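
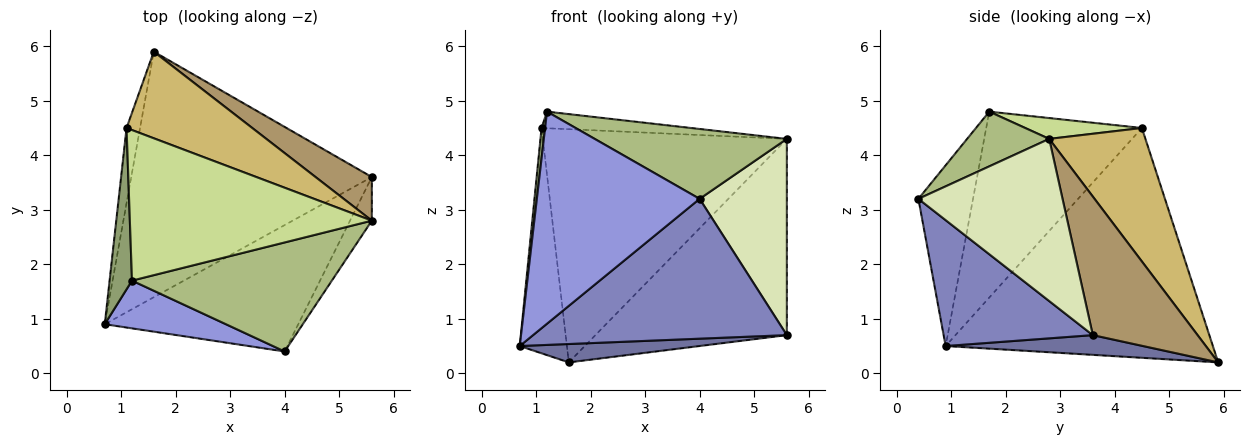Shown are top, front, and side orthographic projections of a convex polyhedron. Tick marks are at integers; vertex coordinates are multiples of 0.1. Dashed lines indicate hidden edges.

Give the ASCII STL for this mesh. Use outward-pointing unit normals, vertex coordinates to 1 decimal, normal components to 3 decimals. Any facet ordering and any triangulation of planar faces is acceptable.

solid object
 facet normal 0.082 -0.074 -0.994
  outer loop
   vertex 1.6 5.9 0.2
   vertex 5.6 3.6 0.7
   vertex 0.7 0.9 0.5
  endloop
 endfacet
 facet normal 0.400 -0.680 -0.615
  outer loop
   vertex 4.0 0.4 3.2
   vertex 0.7 0.9 0.5
   vertex 5.6 3.6 0.7
  endloop
 endfacet
 facet normal -0.311 -0.927 0.209
  outer loop
   vertex 4.0 0.4 3.2
   vertex 1.2 1.7 4.8
   vertex 0.7 0.9 0.5
  endloop
 endfacet
 facet normal -0.983 0.173 -0.058
  outer loop
   vertex 1.1 4.5 4.5
   vertex 1.6 5.9 0.2
   vertex 0.7 0.9 0.5
  endloop
 endfacet
 facet normal -0.993 -0.023 0.120
  outer loop
   vertex 1.1 4.5 4.5
   vertex 0.7 0.9 0.5
   vertex 1.2 1.7 4.8
  endloop
 endfacet
 facet normal 0.225 -0.526 0.820
  outer loop
   vertex 5.6 2.8 4.3
   vertex 1.2 1.7 4.8
   vertex 4.0 0.4 3.2
  endloop
 endfacet
 facet normal 0.085 0.109 0.990
  outer loop
   vertex 5.6 2.8 4.3
   vertex 1.1 4.5 4.5
   vertex 1.2 1.7 4.8
  endloop
 endfacet
 facet normal 0.850 -0.514 -0.114
  outer loop
   vertex 5.6 2.8 4.3
   vertex 4.0 0.4 3.2
   vertex 5.6 3.6 0.7
  endloop
 endfacet
 facet normal 0.471 0.861 0.191
  outer loop
   vertex 5.6 2.8 4.3
   vertex 5.6 3.6 0.7
   vertex 1.6 5.9 0.2
  endloop
 endfacet
 facet normal 0.347 0.879 0.327
  outer loop
   vertex 5.6 2.8 4.3
   vertex 1.6 5.9 0.2
   vertex 1.1 4.5 4.5
  endloop
 endfacet
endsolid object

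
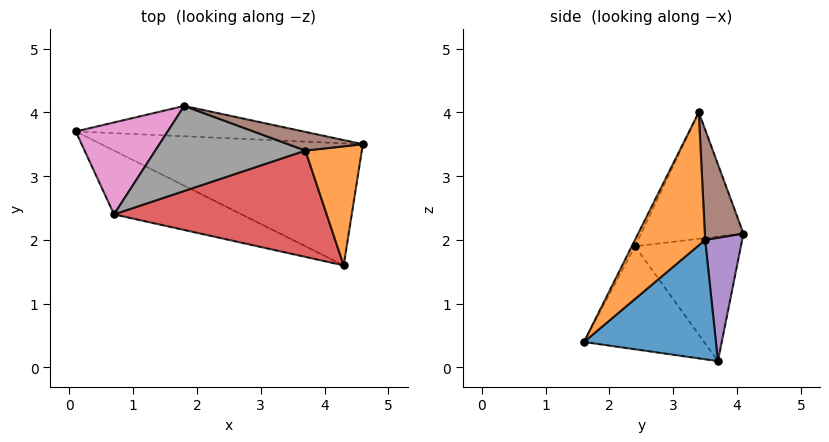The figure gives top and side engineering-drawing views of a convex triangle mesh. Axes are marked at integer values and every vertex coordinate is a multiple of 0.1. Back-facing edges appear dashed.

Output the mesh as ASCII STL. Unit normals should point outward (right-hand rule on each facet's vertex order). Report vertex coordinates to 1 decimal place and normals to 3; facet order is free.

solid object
 facet normal 0.340 0.574 -0.745
  outer loop
   vertex 4.3 1.6 0.4
   vertex 0.1 3.7 0.1
   vertex 4.6 3.5 2.0
  endloop
 endfacet
 facet normal 0.832 -0.428 0.353
  outer loop
   vertex 3.7 3.4 4.0
   vertex 4.3 1.6 0.4
   vertex 4.6 3.5 2.0
  endloop
 endfacet
 facet normal -0.371 -0.807 -0.459
  outer loop
   vertex 0.7 2.4 1.9
   vertex 0.1 3.7 0.1
   vertex 4.3 1.6 0.4
  endloop
 endfacet
 facet normal -0.013 -0.895 0.445
  outer loop
   vertex 0.7 2.4 1.9
   vertex 4.3 1.6 0.4
   vertex 3.7 3.4 4.0
  endloop
 endfacet
 facet normal 0.185 0.921 -0.342
  outer loop
   vertex 1.8 4.1 2.1
   vertex 4.6 3.5 2.0
   vertex 0.1 3.7 0.1
  endloop
 endfacet
 facet normal 0.212 0.967 0.144
  outer loop
   vertex 1.8 4.1 2.1
   vertex 3.7 3.4 4.0
   vertex 4.6 3.5 2.0
  endloop
 endfacet
 facet normal -0.734 0.411 0.541
  outer loop
   vertex 1.8 4.1 2.1
   vertex 0.1 3.7 0.1
   vertex 0.7 2.4 1.9
  endloop
 endfacet
 facet normal -0.612 0.311 0.727
  outer loop
   vertex 1.8 4.1 2.1
   vertex 0.7 2.4 1.9
   vertex 3.7 3.4 4.0
  endloop
 endfacet
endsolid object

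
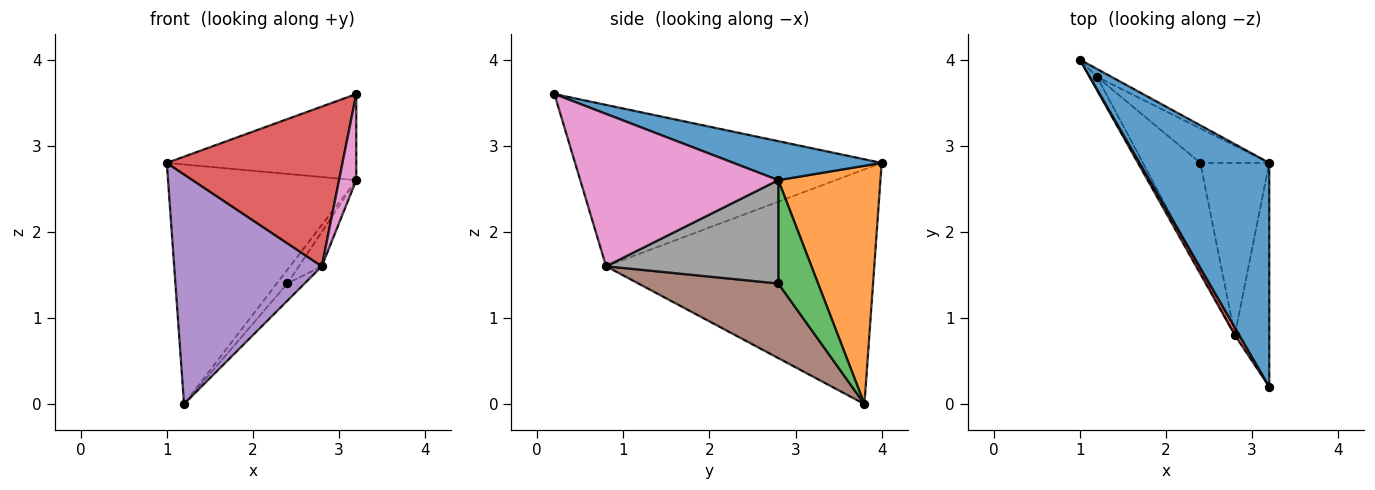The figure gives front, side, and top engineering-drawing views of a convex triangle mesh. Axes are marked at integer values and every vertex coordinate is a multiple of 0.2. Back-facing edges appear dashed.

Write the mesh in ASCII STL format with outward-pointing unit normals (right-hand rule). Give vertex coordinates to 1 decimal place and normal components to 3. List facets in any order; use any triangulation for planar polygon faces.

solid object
 facet normal 0.270 0.346 0.899
  outer loop
   vertex 3.2 2.8 2.6
   vertex 1.0 4.0 2.8
   vertex 3.2 0.2 3.6
  endloop
 endfacet
 facet normal 0.477 0.879 -0.029
  outer loop
   vertex 3.2 2.8 2.6
   vertex 1.2 3.8 0.0
   vertex 1.0 4.0 2.8
  endloop
 endfacet
 facet normal 0.812 0.217 -0.542
  outer loop
   vertex 3.2 2.8 2.6
   vertex 2.4 2.8 1.4
   vertex 1.2 3.8 0.0
  endloop
 endfacet
 facet normal -0.867 -0.497 0.024
  outer loop
   vertex 2.8 0.8 1.6
   vertex 3.2 0.2 3.6
   vertex 1.0 4.0 2.8
  endloop
 endfacet
 facet normal -0.876 -0.482 -0.028
  outer loop
   vertex 2.8 0.8 1.6
   vertex 1.0 4.0 2.8
   vertex 1.2 3.8 0.0
  endloop
 endfacet
 facet normal 0.789 0.097 -0.607
  outer loop
   vertex 2.8 0.8 1.6
   vertex 1.2 3.8 0.0
   vertex 2.4 2.8 1.4
  endloop
 endfacet
 facet normal 0.972 -0.085 -0.220
  outer loop
   vertex 2.8 0.8 1.6
   vertex 3.2 2.8 2.6
   vertex 3.2 0.2 3.6
  endloop
 endfacet
 facet normal 0.827 0.110 -0.551
  outer loop
   vertex 2.8 0.8 1.6
   vertex 2.4 2.8 1.4
   vertex 3.2 2.8 2.6
  endloop
 endfacet
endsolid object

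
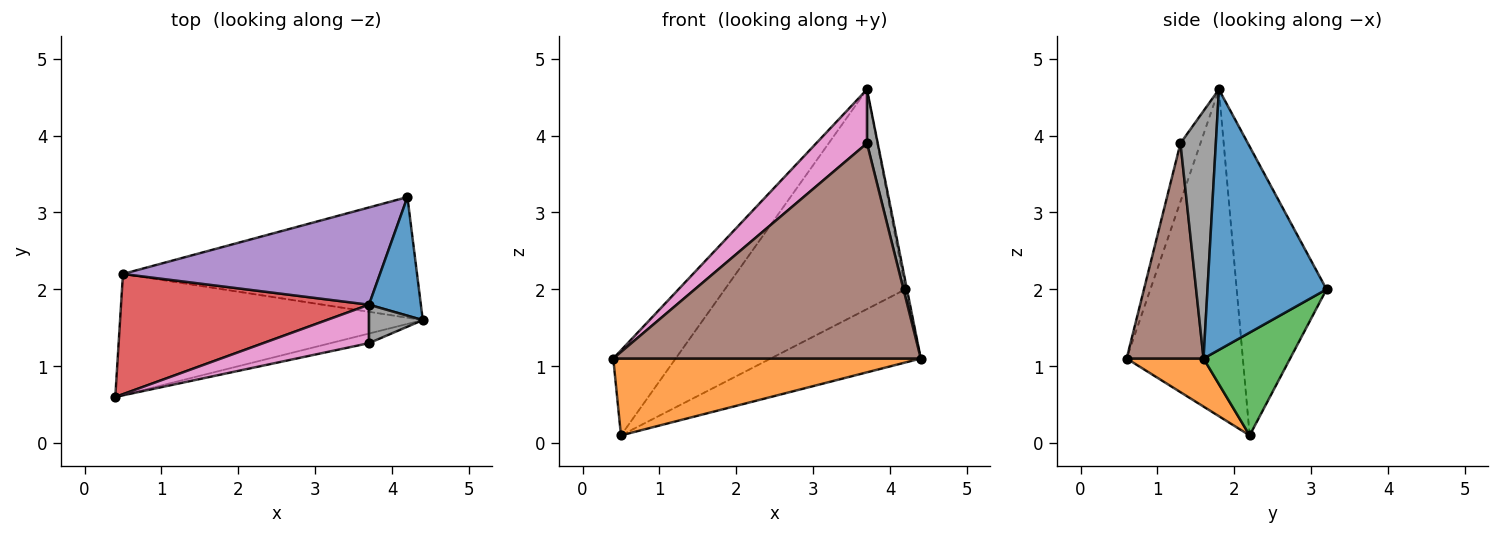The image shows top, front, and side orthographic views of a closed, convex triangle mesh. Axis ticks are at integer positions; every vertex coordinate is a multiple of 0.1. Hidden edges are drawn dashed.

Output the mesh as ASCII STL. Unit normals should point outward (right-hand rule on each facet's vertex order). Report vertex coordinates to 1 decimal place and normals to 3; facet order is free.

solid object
 facet normal 0.981 0.013 0.195
  outer loop
   vertex 3.7 1.8 4.6
   vertex 4.4 1.6 1.1
   vertex 4.2 3.2 2.0
  endloop
 endfacet
 facet normal 0.133 -0.531 -0.837
  outer loop
   vertex 0.5 2.2 0.1
   vertex 4.4 1.6 1.1
   vertex 0.4 0.6 1.1
  endloop
 endfacet
 facet normal 0.286 0.497 -0.819
  outer loop
   vertex 0.5 2.2 0.1
   vertex 4.2 3.2 2.0
   vertex 4.4 1.6 1.1
  endloop
 endfacet
 facet normal -0.732 0.393 0.556
  outer loop
   vertex 0.5 2.2 0.1
   vertex 0.4 0.6 1.1
   vertex 3.7 1.8 4.6
  endloop
 endfacet
 facet normal -0.414 0.832 0.368
  outer loop
   vertex 0.5 2.2 0.1
   vertex 3.7 1.8 4.6
   vertex 4.2 3.2 2.0
  endloop
 endfacet
 facet normal 0.242 -0.969 -0.043
  outer loop
   vertex 3.7 1.3 3.9
   vertex 0.4 0.6 1.1
   vertex 4.4 1.6 1.1
  endloop
 endfacet
 facet normal -0.305 -0.775 0.553
  outer loop
   vertex 3.7 1.3 3.9
   vertex 3.7 1.8 4.6
   vertex 0.4 0.6 1.1
  endloop
 endfacet
 facet normal 0.937 -0.285 0.204
  outer loop
   vertex 3.7 1.3 3.9
   vertex 4.4 1.6 1.1
   vertex 3.7 1.8 4.6
  endloop
 endfacet
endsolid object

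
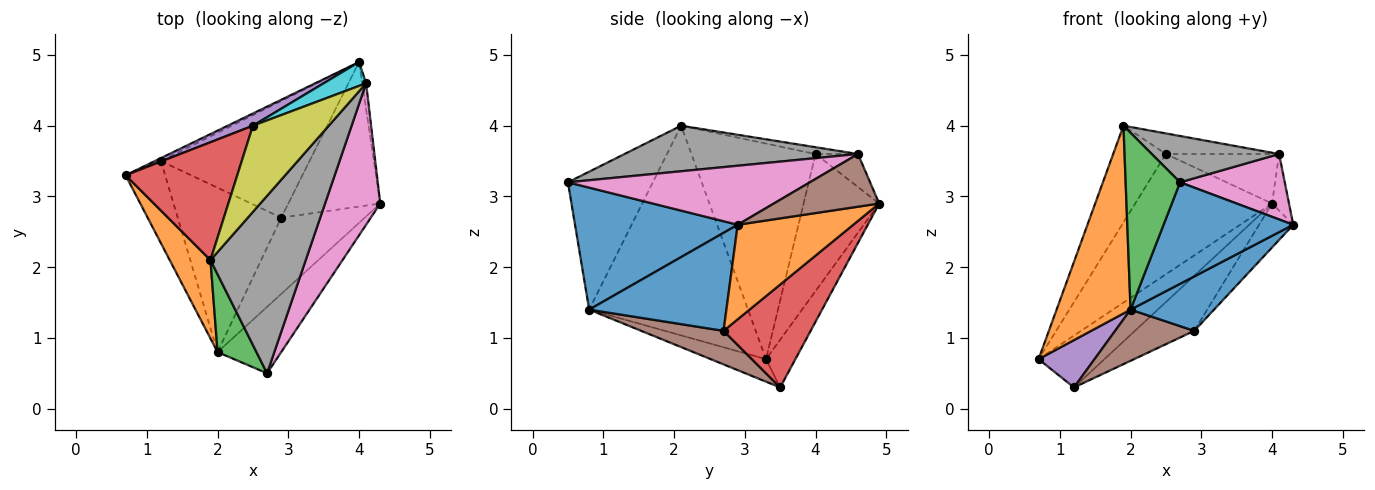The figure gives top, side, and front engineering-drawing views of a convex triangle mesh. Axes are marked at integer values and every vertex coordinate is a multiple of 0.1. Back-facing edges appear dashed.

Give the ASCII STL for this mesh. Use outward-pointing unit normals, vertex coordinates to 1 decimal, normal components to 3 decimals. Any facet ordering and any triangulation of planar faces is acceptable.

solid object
 facet normal 0.724 -0.577 -0.378
  outer loop
   vertex 2.0 0.8 1.4
   vertex 4.3 2.9 2.6
   vertex 2.7 0.5 3.2
  endloop
 endfacet
 facet normal -0.893 -0.416 0.174
  outer loop
   vertex 2.0 0.8 1.4
   vertex 1.9 2.1 4.0
   vertex 0.7 3.3 0.7
  endloop
 endfacet
 facet normal -0.819 -0.525 0.231
  outer loop
   vertex 2.0 0.8 1.4
   vertex 2.7 0.5 3.2
   vertex 1.9 2.1 4.0
  endloop
 endfacet
 facet normal -0.831 0.353 0.430
  outer loop
   vertex 2.5 4.0 3.6
   vertex 0.7 3.3 0.7
   vertex 1.9 2.1 4.0
  endloop
 endfacet
 facet normal -0.482 0.872 0.089
  outer loop
   vertex 2.5 4.0 3.6
   vertex 4.0 4.9 2.9
   vertex 0.7 3.3 0.7
  endloop
 endfacet
 facet normal 0.985 0.159 -0.073
  outer loop
   vertex 4.1 4.6 3.6
   vertex 4.3 2.9 2.6
   vertex 4.0 4.9 2.9
  endloop
 endfacet
 facet normal 0.696 -0.301 0.651
  outer loop
   vertex 4.1 4.6 3.6
   vertex 2.7 0.5 3.2
   vertex 4.3 2.9 2.6
  endloop
 endfacet
 facet normal 0.420 -0.229 0.878
  outer loop
   vertex 4.1 4.6 3.6
   vertex 1.9 2.1 4.0
   vertex 2.7 0.5 3.2
  endloop
 endfacet
 facet normal -0.087 0.231 0.969
  outer loop
   vertex 4.1 4.6 3.6
   vertex 2.5 4.0 3.6
   vertex 1.9 2.1 4.0
  endloop
 endfacet
 facet normal -0.320 0.853 0.411
  outer loop
   vertex 4.1 4.6 3.6
   vertex 4.0 4.9 2.9
   vertex 2.5 4.0 3.6
  endloop
 endfacet
 facet normal 0.691 -0.420 -0.589
  outer loop
   vertex 2.9 2.7 1.1
   vertex 4.3 2.9 2.6
   vertex 2.0 0.8 1.4
  endloop
 endfacet
 facet normal 0.701 0.207 -0.682
  outer loop
   vertex 2.9 2.7 1.1
   vertex 4.0 4.9 2.9
   vertex 4.3 2.9 2.6
  endloop
 endfacet
 facet normal -0.407 0.912 -0.053
  outer loop
   vertex 1.2 3.5 0.3
   vertex 0.7 3.3 0.7
   vertex 4.0 4.9 2.9
  endloop
 endfacet
 facet normal 0.531 0.362 -0.766
  outer loop
   vertex 1.2 3.5 0.3
   vertex 4.0 4.9 2.9
   vertex 2.9 2.7 1.1
  endloop
 endfacet
 facet normal -0.443 -0.448 -0.777
  outer loop
   vertex 1.2 3.5 0.3
   vertex 2.0 0.8 1.4
   vertex 0.7 3.3 0.7
  endloop
 endfacet
 facet normal 0.296 -0.284 -0.912
  outer loop
   vertex 1.2 3.5 0.3
   vertex 2.9 2.7 1.1
   vertex 2.0 0.8 1.4
  endloop
 endfacet
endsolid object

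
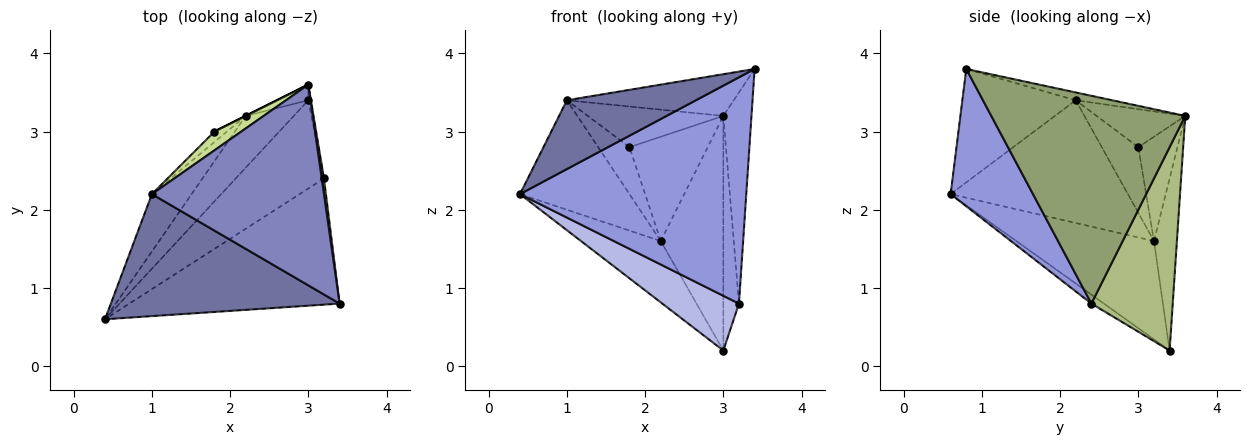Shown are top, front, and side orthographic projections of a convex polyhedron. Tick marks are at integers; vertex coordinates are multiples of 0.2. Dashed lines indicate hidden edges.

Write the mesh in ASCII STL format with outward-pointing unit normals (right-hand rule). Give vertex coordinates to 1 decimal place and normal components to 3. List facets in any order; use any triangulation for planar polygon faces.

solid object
 facet normal -0.396 -0.451 0.800
  outer loop
   vertex 1.0 2.2 3.4
   vertex 0.4 0.6 2.2
   vertex 3.4 0.8 3.8
  endloop
 endfacet
 facet normal -0.044 0.203 0.978
  outer loop
   vertex 1.0 2.2 3.4
   vertex 3.4 0.8 3.8
   vertex 3.0 3.6 3.2
  endloop
 endfacet
 facet normal 0.303 -0.832 -0.464
  outer loop
   vertex 3.2 2.4 0.8
   vertex 3.4 0.8 3.8
   vertex 0.4 0.6 2.2
  endloop
 endfacet
 facet normal -0.086 -0.525 -0.847
  outer loop
   vertex 3.2 2.4 0.8
   vertex 0.4 0.6 2.2
   vertex 3.0 3.4 0.2
  endloop
 endfacet
 facet normal 0.990 0.144 0.011
  outer loop
   vertex 3.2 2.4 0.8
   vertex 3.0 3.6 3.2
   vertex 3.4 0.8 3.8
  endloop
 endfacet
 facet normal 0.982 0.189 -0.013
  outer loop
   vertex 3.2 2.4 0.8
   vertex 3.0 3.4 0.2
   vertex 3.0 3.6 3.2
  endloop
 endfacet
 facet normal -0.510 0.781 0.360
  outer loop
   vertex 1.8 3.0 2.8
   vertex 1.0 2.2 3.4
   vertex 3.0 3.6 3.2
  endloop
 endfacet
 facet normal -0.751 0.644 -0.143
  outer loop
   vertex 2.2 3.2 1.6
   vertex 1.0 2.2 3.4
   vertex 1.8 3.0 2.8
  endloop
 endfacet
 facet normal -0.797 0.462 -0.389
  outer loop
   vertex 2.2 3.2 1.6
   vertex 3.0 3.4 0.2
   vertex 0.4 0.6 2.2
  endloop
 endfacet
 facet normal -0.820 0.507 -0.265
  outer loop
   vertex 2.2 3.2 1.6
   vertex 0.4 0.6 2.2
   vertex 1.0 2.2 3.4
  endloop
 endfacet
 facet normal -0.344 0.937 -0.062
  outer loop
   vertex 2.2 3.2 1.6
   vertex 3.0 3.6 3.2
   vertex 3.0 3.4 0.2
  endloop
 endfacet
 facet normal -0.447 0.894 0.000
  outer loop
   vertex 2.2 3.2 1.6
   vertex 1.8 3.0 2.8
   vertex 3.0 3.6 3.2
  endloop
 endfacet
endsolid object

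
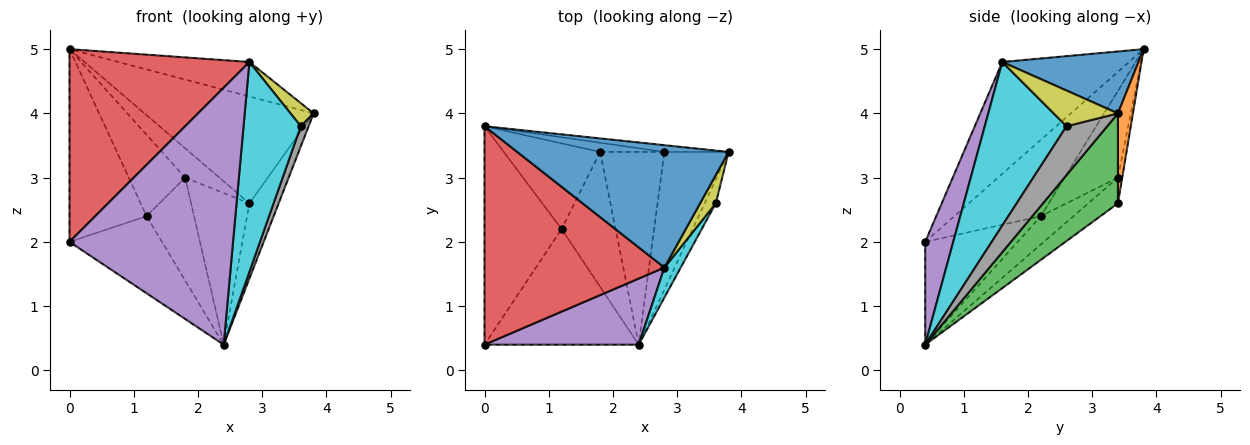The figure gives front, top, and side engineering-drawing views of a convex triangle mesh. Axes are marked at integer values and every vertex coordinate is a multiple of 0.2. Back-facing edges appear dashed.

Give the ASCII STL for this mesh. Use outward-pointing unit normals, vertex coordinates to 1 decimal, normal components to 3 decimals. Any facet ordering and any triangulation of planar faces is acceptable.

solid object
 facet normal 0.271 0.261 0.926
  outer loop
   vertex 2.8 1.6 4.8
   vertex 3.8 3.4 4.0
   vertex 0.0 3.8 5.0
  endloop
 endfacet
 facet normal 0.088 0.994 -0.063
  outer loop
   vertex 2.8 3.4 2.6
   vertex 0.0 3.8 5.0
   vertex 3.8 3.4 4.0
  endloop
 endfacet
 facet normal 0.776 0.303 -0.554
  outer loop
   vertex 2.8 3.4 2.6
   vertex 3.8 3.4 4.0
   vertex 2.4 0.4 0.4
  endloop
 endfacet
 facet normal -0.423 -0.600 0.680
  outer loop
   vertex 0.0 0.4 2.0
   vertex 2.8 1.6 4.8
   vertex 0.0 3.8 5.0
  endloop
 endfacet
 facet normal 0.164 -0.955 0.246
  outer loop
   vertex 0.0 0.4 2.0
   vertex 2.4 0.4 0.4
   vertex 2.8 1.6 4.8
  endloop
 endfacet
 facet normal -0.596 0.531 -0.602
  outer loop
   vertex 0.0 0.4 2.0
   vertex 0.0 3.8 5.0
   vertex 1.2 2.2 2.4
  endloop
 endfacet
 facet normal -0.485 0.485 -0.728
  outer loop
   vertex 0.0 0.4 2.0
   vertex 1.2 2.2 2.4
   vertex 2.4 0.4 0.4
  endloop
 endfacet
 facet normal 0.958 -0.185 -0.219
  outer loop
   vertex 3.6 2.6 3.8
   vertex 2.4 0.4 0.4
   vertex 3.8 3.4 4.0
  endloop
 endfacet
 facet normal 0.869 -0.313 0.383
  outer loop
   vertex 3.6 2.6 3.8
   vertex 3.8 3.4 4.0
   vertex 2.8 1.6 4.8
  endloop
 endfacet
 facet normal 0.816 -0.572 0.082
  outer loop
   vertex 3.6 2.6 3.8
   vertex 2.8 1.6 4.8
   vertex 2.4 0.4 0.4
  endloop
 endfacet
 facet normal -0.546 0.577 -0.607
  outer loop
   vertex 1.8 3.4 3.0
   vertex 1.2 2.2 2.4
   vertex 0.0 3.8 5.0
  endloop
 endfacet
 facet normal -0.118 0.948 -0.296
  outer loop
   vertex 1.8 3.4 3.0
   vertex 0.0 3.8 5.0
   vertex 2.8 3.4 2.6
  endloop
 endfacet
 facet normal -0.385 0.559 -0.734
  outer loop
   vertex 1.8 3.4 3.0
   vertex 2.4 0.4 0.4
   vertex 1.2 2.2 2.4
  endloop
 endfacet
 facet normal -0.300 0.590 -0.750
  outer loop
   vertex 1.8 3.4 3.0
   vertex 2.8 3.4 2.6
   vertex 2.4 0.4 0.4
  endloop
 endfacet
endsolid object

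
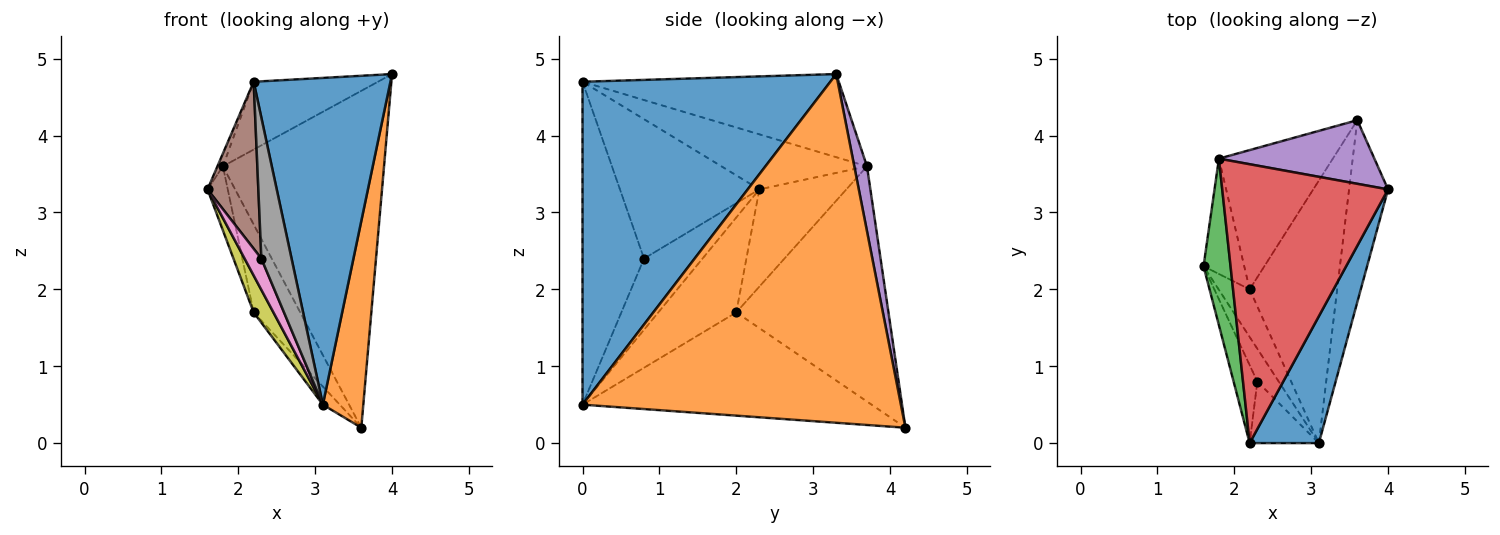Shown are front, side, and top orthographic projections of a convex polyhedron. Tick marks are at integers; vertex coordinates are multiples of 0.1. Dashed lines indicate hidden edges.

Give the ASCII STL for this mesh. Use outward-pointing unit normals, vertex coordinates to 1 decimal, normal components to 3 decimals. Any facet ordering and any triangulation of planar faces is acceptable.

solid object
 facet normal 0.860 -0.475 0.184
  outer loop
   vertex 3.1 0.0 0.5
   vertex 4.0 3.3 4.8
   vertex 2.2 0.0 4.7
  endloop
 endfacet
 facet normal 0.986 -0.125 -0.110
  outer loop
   vertex 3.1 0.0 0.5
   vertex 3.6 4.2 0.2
   vertex 4.0 3.3 4.8
  endloop
 endfacet
 facet normal -0.897 0.034 0.440
  outer loop
   vertex 1.8 3.7 3.6
   vertex 1.6 2.3 3.3
   vertex 2.2 0.0 4.7
  endloop
 endfacet
 facet normal -0.438 0.212 0.874
  outer loop
   vertex 1.8 3.7 3.6
   vertex 2.2 0.0 4.7
   vertex 4.0 3.3 4.8
  endloop
 endfacet
 facet normal 0.077 0.980 0.185
  outer loop
   vertex 1.8 3.7 3.6
   vertex 4.0 3.3 4.8
   vertex 3.6 4.2 0.2
  endloop
 endfacet
 facet normal -0.928 -0.338 -0.158
  outer loop
   vertex 2.3 0.8 2.4
   vertex 2.2 0.0 4.7
   vertex 1.6 2.3 3.3
  endloop
 endfacet
 facet normal -0.924 -0.265 -0.278
  outer loop
   vertex 2.3 0.8 2.4
   vertex 1.6 2.3 3.3
   vertex 3.1 0.0 0.5
  endloop
 endfacet
 facet normal -0.881 -0.433 -0.189
  outer loop
   vertex 2.3 0.8 2.4
   vertex 3.1 0.0 0.5
   vertex 2.2 0.0 4.7
  endloop
 endfacet
 facet normal -0.924 -0.234 -0.303
  outer loop
   vertex 2.2 2.0 1.7
   vertex 3.1 0.0 0.5
   vertex 1.6 2.3 3.3
  endloop
 endfacet
 facet normal -0.762 0.045 -0.646
  outer loop
   vertex 2.2 2.0 1.7
   vertex 3.6 4.2 0.2
   vertex 3.1 0.0 0.5
  endloop
 endfacet
 facet normal -0.902 0.210 -0.378
  outer loop
   vertex 2.2 2.0 1.7
   vertex 1.6 2.3 3.3
   vertex 1.8 3.7 3.6
  endloop
 endfacet
 facet normal -0.868 0.266 -0.420
  outer loop
   vertex 2.2 2.0 1.7
   vertex 1.8 3.7 3.6
   vertex 3.6 4.2 0.2
  endloop
 endfacet
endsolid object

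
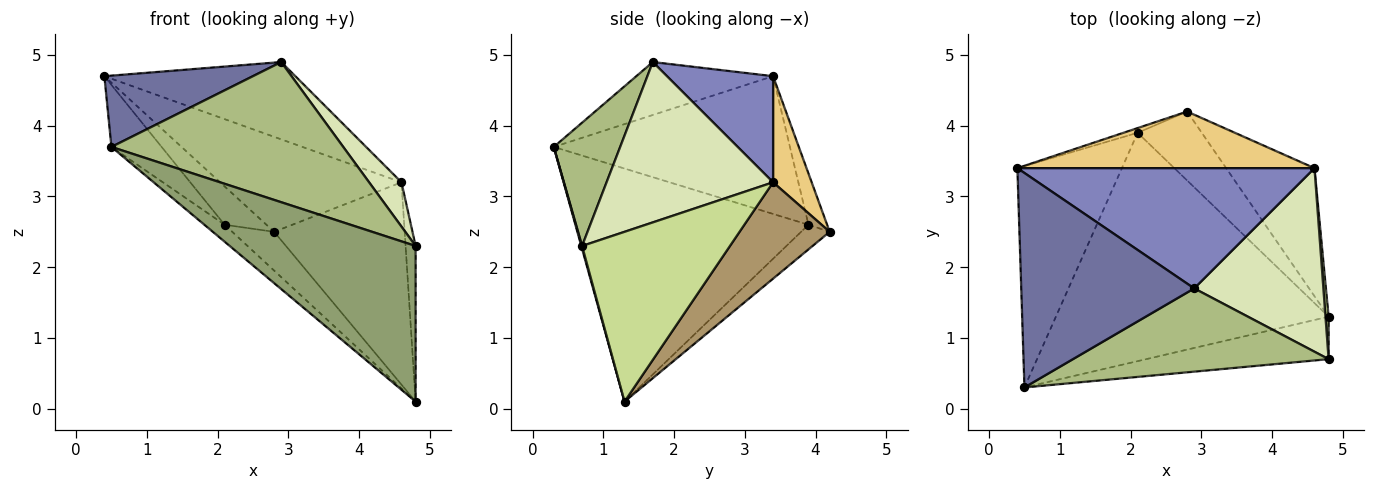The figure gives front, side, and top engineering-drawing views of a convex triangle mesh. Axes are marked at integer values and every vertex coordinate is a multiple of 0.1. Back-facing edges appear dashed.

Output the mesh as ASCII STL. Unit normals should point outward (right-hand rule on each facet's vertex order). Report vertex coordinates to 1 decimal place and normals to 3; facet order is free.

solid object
 facet normal -0.279 -0.303 0.911
  outer loop
   vertex 2.9 1.7 4.9
   vertex 0.4 3.4 4.7
   vertex 0.5 0.3 3.7
  endloop
 endfacet
 facet normal 0.288 0.518 0.806
  outer loop
   vertex 4.6 3.4 3.2
   vertex 0.4 3.4 4.7
   vertex 2.9 1.7 4.9
  endloop
 endfacet
 facet normal -0.785 0.167 -0.596
  outer loop
   vertex 2.1 3.9 2.6
   vertex 0.5 0.3 3.7
   vertex 0.4 3.4 4.7
  endloop
 endfacet
 facet normal -0.649 0.056 -0.759
  outer loop
   vertex 2.1 3.9 2.6
   vertex 4.8 1.3 0.1
   vertex 0.5 0.3 3.7
  endloop
 endfacet
 facet normal 0.004 -0.965 -0.263
  outer loop
   vertex 4.8 0.7 2.3
   vertex 0.5 0.3 3.7
   vertex 4.8 1.3 0.1
  endloop
 endfacet
 facet normal 0.239 -0.835 0.496
  outer loop
   vertex 4.8 0.7 2.3
   vertex 2.9 1.7 4.9
   vertex 0.5 0.3 3.7
  endloop
 endfacet
 facet normal 0.998 0.068 0.018
  outer loop
   vertex 4.8 0.7 2.3
   vertex 4.8 1.3 0.1
   vertex 4.6 3.4 3.2
  endloop
 endfacet
 facet normal 0.770 -0.150 0.620
  outer loop
   vertex 4.8 0.7 2.3
   vertex 4.6 3.4 3.2
   vertex 2.9 1.7 4.9
  endloop
 endfacet
 facet normal 0.504 0.730 -0.462
  outer loop
   vertex 2.8 4.2 2.5
   vertex 4.6 3.4 3.2
   vertex 4.8 1.3 0.1
  endloop
 endfacet
 facet normal -0.317 0.465 -0.826
  outer loop
   vertex 2.8 4.2 2.5
   vertex 4.8 1.3 0.1
   vertex 2.1 3.9 2.6
  endloop
 endfacet
 facet normal 0.180 0.845 0.503
  outer loop
   vertex 2.8 4.2 2.5
   vertex 0.4 3.4 4.7
   vertex 4.6 3.4 3.2
  endloop
 endfacet
 facet normal -0.405 0.908 -0.112
  outer loop
   vertex 2.8 4.2 2.5
   vertex 2.1 3.9 2.6
   vertex 0.4 3.4 4.7
  endloop
 endfacet
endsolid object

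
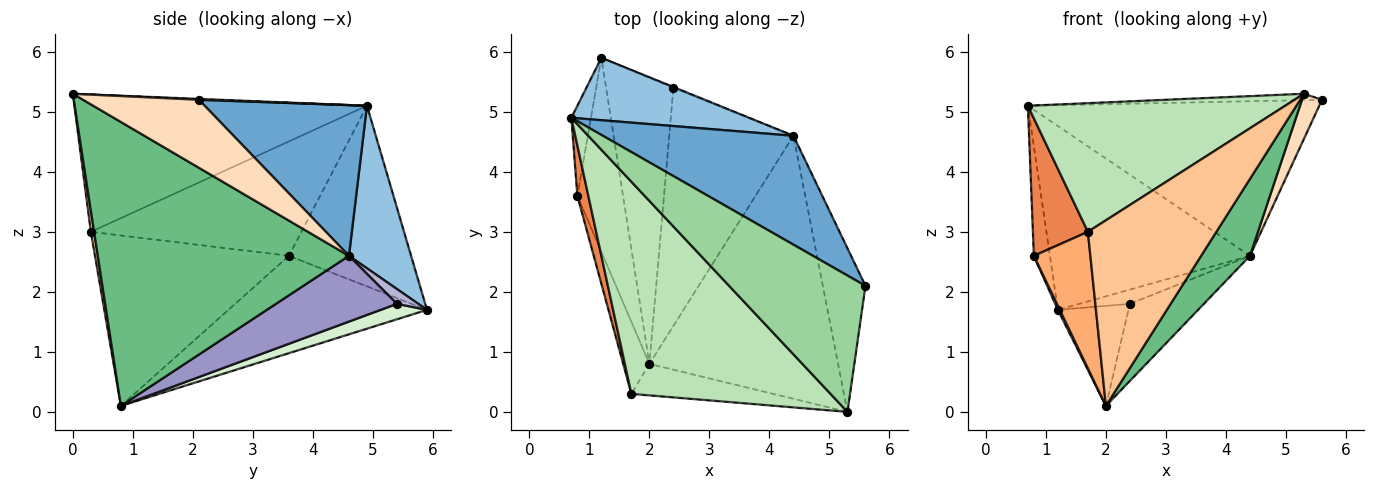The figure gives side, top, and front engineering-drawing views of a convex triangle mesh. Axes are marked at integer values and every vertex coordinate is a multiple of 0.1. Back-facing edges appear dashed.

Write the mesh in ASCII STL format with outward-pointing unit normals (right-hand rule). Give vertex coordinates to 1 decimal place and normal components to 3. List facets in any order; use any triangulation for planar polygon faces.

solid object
 facet normal 0.414 0.744 0.524
  outer loop
   vertex 4.4 4.6 2.6
   vertex 0.7 4.9 5.1
   vertex 5.6 2.1 5.2
  endloop
 endfacet
 facet normal 0.282 0.908 0.309
  outer loop
   vertex 4.4 4.6 2.6
   vertex 1.2 5.9 1.7
   vertex 0.7 4.9 5.1
  endloop
 endfacet
 facet normal -0.986 0.130 -0.107
  outer loop
   vertex 0.8 3.6 2.6
   vertex 0.7 4.9 5.1
   vertex 1.2 5.9 1.7
  endloop
 endfacet
 facet normal -0.905 -0.009 -0.425
  outer loop
   vertex 0.8 3.6 2.6
   vertex 1.2 5.9 1.7
   vertex 2.0 0.8 0.1
  endloop
 endfacet
 facet normal -0.963 -0.252 0.092
  outer loop
   vertex 0.8 3.6 2.6
   vertex 1.7 0.3 3.0
   vertex 0.7 4.9 5.1
  endloop
 endfacet
 facet normal -0.950 -0.277 -0.146
  outer loop
   vertex 0.8 3.6 2.6
   vertex 2.0 0.8 0.1
   vertex 1.7 0.3 3.0
  endloop
 endfacet
 facet normal 0.025 -0.986 -0.167
  outer loop
   vertex 5.3 0.0 5.3
   vertex 1.7 0.3 3.0
   vertex 2.0 0.8 0.1
  endloop
 endfacet
 facet normal 0.838 -0.145 -0.526
  outer loop
   vertex 5.3 0.0 5.3
   vertex 4.4 4.6 2.6
   vertex 5.6 2.1 5.2
  endloop
 endfacet
 facet normal 0.822 -0.160 -0.546
  outer loop
   vertex 5.3 0.0 5.3
   vertex 2.0 0.8 0.1
   vertex 4.4 4.6 2.6
  endloop
 endfacet
 facet normal 0.006 0.047 0.999
  outer loop
   vertex 5.3 0.0 5.3
   vertex 5.6 2.1 5.2
   vertex 0.7 4.9 5.1
  endloop
 endfacet
 facet normal -0.508 -0.447 0.737
  outer loop
   vertex 5.3 0.0 5.3
   vertex 0.7 4.9 5.1
   vertex 1.7 0.3 3.0
  endloop
 endfacet
 facet normal 0.211 0.323 -0.923
  outer loop
   vertex 2.4 5.4 1.8
   vertex 2.0 0.8 0.1
   vertex 1.2 5.9 1.7
  endloop
 endfacet
 facet normal 0.450 0.275 -0.850
  outer loop
   vertex 2.4 5.4 1.8
   vertex 4.4 4.6 2.6
   vertex 2.0 0.8 0.1
  endloop
 endfacet
 facet normal 0.388 0.921 -0.048
  outer loop
   vertex 2.4 5.4 1.8
   vertex 1.2 5.9 1.7
   vertex 4.4 4.6 2.6
  endloop
 endfacet
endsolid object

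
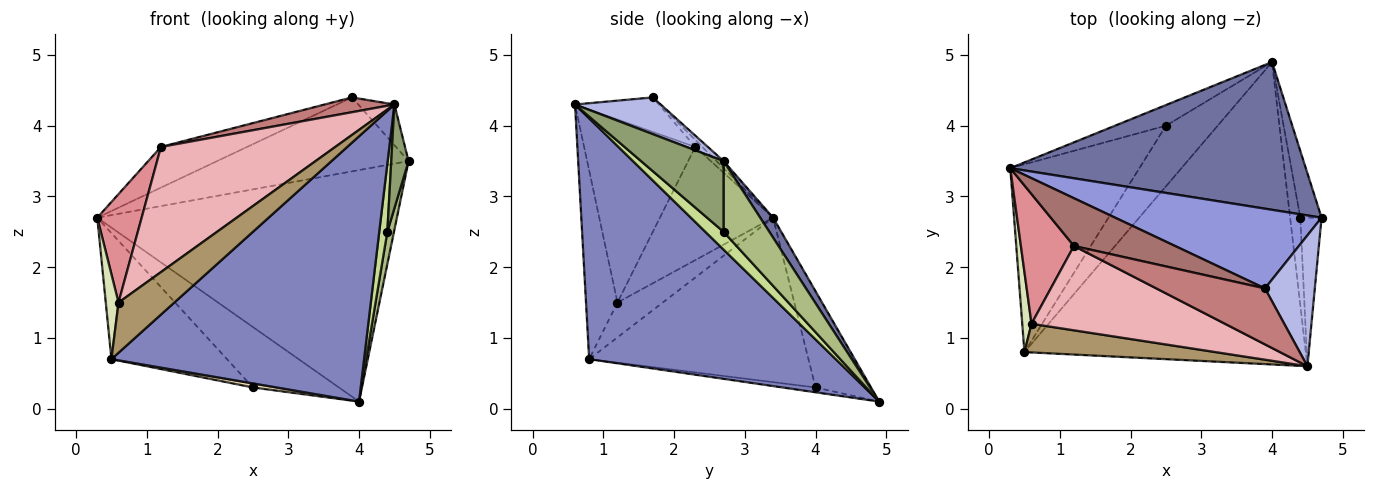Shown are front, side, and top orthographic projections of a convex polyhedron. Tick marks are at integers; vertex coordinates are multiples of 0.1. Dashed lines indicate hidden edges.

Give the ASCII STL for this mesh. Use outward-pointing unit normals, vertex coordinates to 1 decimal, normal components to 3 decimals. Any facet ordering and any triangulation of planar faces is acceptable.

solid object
 facet normal 0.036 0.842 0.538
  outer loop
   vertex 4.0 4.9 0.1
   vertex 0.3 3.4 2.7
   vertex 4.7 2.7 3.5
  endloop
 endfacet
 facet normal 0.541 -0.555 -0.632
  outer loop
   vertex 0.5 0.8 0.7
   vertex 4.0 4.9 0.1
   vertex 4.5 0.6 4.3
  endloop
 endfacet
 facet normal -0.025 0.680 0.733
  outer loop
   vertex 3.9 1.7 4.4
   vertex 4.7 2.7 3.5
   vertex 0.3 3.4 2.7
  endloop
 endfacet
 facet normal 0.575 0.243 0.781
  outer loop
   vertex 3.9 1.7 4.4
   vertex 4.5 0.6 4.3
   vertex 4.7 2.7 3.5
  endloop
 endfacet
 facet normal 0.939 -0.197 -0.282
  outer loop
   vertex 4.4 2.7 2.5
   vertex 4.7 2.7 3.5
   vertex 4.5 0.6 4.3
  endloop
 endfacet
 facet normal 0.949 -0.138 -0.285
  outer loop
   vertex 4.4 2.7 2.5
   vertex 4.0 4.9 0.1
   vertex 4.7 2.7 3.5
  endloop
 endfacet
 facet normal 0.809 -0.360 -0.465
  outer loop
   vertex 4.4 2.7 2.5
   vertex 4.5 0.6 4.3
   vertex 4.0 4.9 0.1
  endloop
 endfacet
 facet normal -0.933 -0.262 0.248
  outer loop
   vertex 0.6 1.2 1.5
   vertex 0.3 3.4 2.7
   vertex 0.5 0.8 0.7
  endloop
 endfacet
 facet normal -0.440 -0.780 0.445
  outer loop
   vertex 0.6 1.2 1.5
   vertex 0.5 0.8 0.7
   vertex 4.5 0.6 4.3
  endloop
 endfacet
 facet normal -0.521 0.808 -0.276
  outer loop
   vertex 2.5 4.0 0.3
   vertex 0.3 3.4 2.7
   vertex 4.0 4.9 0.1
  endloop
 endfacet
 facet normal -0.727 0.383 -0.570
  outer loop
   vertex 2.5 4.0 0.3
   vertex 0.5 0.8 0.7
   vertex 0.3 3.4 2.7
  endloop
 endfacet
 facet normal -0.093 -0.066 -0.993
  outer loop
   vertex 2.5 4.0 0.3
   vertex 4.0 4.9 0.1
   vertex 0.5 0.8 0.7
  endloop
 endfacet
 facet normal -0.053 0.648 0.760
  outer loop
   vertex 1.2 2.3 3.7
   vertex 3.9 1.7 4.4
   vertex 0.3 3.4 2.7
  endloop
 endfacet
 facet normal -0.294 -0.244 0.924
  outer loop
   vertex 1.2 2.3 3.7
   vertex 4.5 0.6 4.3
   vertex 3.9 1.7 4.4
  endloop
 endfacet
 facet normal -0.853 -0.335 0.400
  outer loop
   vertex 1.2 2.3 3.7
   vertex 0.3 3.4 2.7
   vertex 0.6 1.2 1.5
  endloop
 endfacet
 facet normal -0.467 -0.733 0.494
  outer loop
   vertex 1.2 2.3 3.7
   vertex 0.6 1.2 1.5
   vertex 4.5 0.6 4.3
  endloop
 endfacet
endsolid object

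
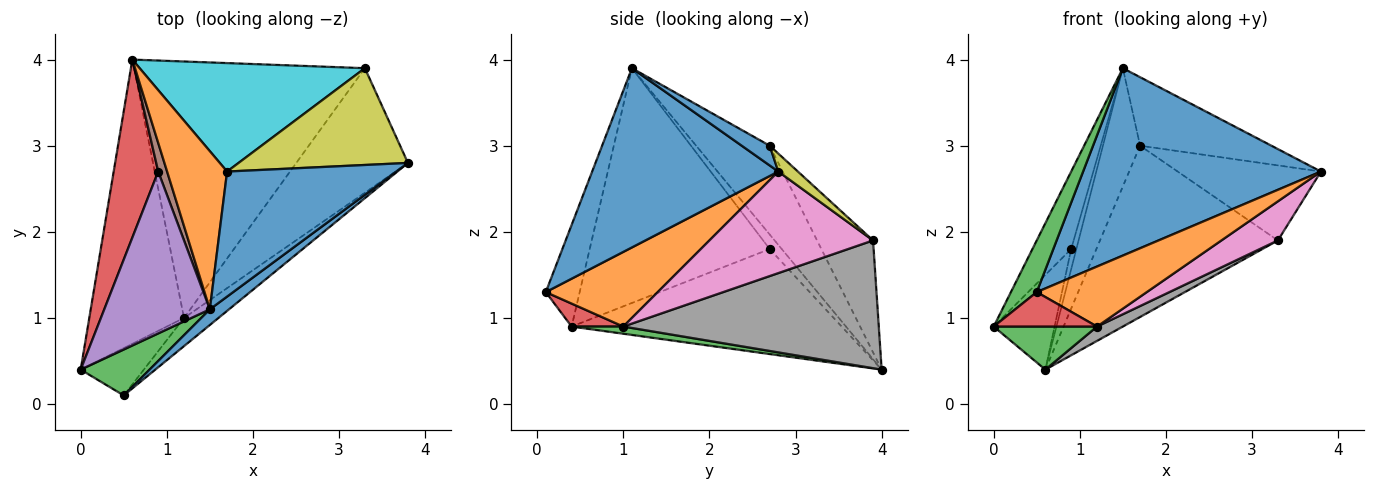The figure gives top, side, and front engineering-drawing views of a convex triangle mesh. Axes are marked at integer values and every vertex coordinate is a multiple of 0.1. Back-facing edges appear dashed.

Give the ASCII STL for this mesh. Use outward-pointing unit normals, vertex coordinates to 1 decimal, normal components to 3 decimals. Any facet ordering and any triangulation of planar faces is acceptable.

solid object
 facet normal 0.102 0.478 0.872
  outer loop
   vertex 1.7 2.7 3.0
   vertex 1.5 1.1 3.9
   vertex 3.8 2.8 2.7
  endloop
 endfacet
 facet normal -0.764 0.386 0.516
  outer loop
   vertex 1.7 2.7 3.0
   vertex 0.6 4.0 0.4
   vertex 1.5 1.1 3.9
  endloop
 endfacet
 facet normal 0.075 -0.149 -0.986
  outer loop
   vertex 1.2 1.0 0.9
   vertex 0.0 0.4 0.9
   vertex 0.6 4.0 0.4
  endloop
 endfacet
 facet normal -0.902 0.203 0.382
  outer loop
   vertex 0.9 2.7 1.8
   vertex 0.6 4.0 0.4
   vertex 0.0 0.4 0.9
  endloop
 endfacet
 facet normal -0.895 0.193 0.402
  outer loop
   vertex 0.9 2.7 1.8
   vertex 0.0 0.4 0.9
   vertex 1.5 1.1 3.9
  endloop
 endfacet
 facet normal -0.801 0.343 0.490
  outer loop
   vertex 0.9 2.7 1.8
   vertex 1.5 1.1 3.9
   vertex 0.6 4.0 0.4
  endloop
 endfacet
 facet normal 0.655 -0.226 -0.721
  outer loop
   vertex 3.3 3.9 1.9
   vertex 3.8 2.8 2.7
   vertex 1.2 1.0 0.9
  endloop
 endfacet
 facet normal 0.484 -0.049 -0.874
  outer loop
   vertex 3.3 3.9 1.9
   vertex 1.2 1.0 0.9
   vertex 0.6 4.0 0.4
  endloop
 endfacet
 facet normal 0.083 0.611 0.787
  outer loop
   vertex 3.3 3.9 1.9
   vertex 1.7 2.7 3.0
   vertex 3.8 2.8 2.7
  endloop
 endfacet
 facet normal -0.257 0.817 0.517
  outer loop
   vertex 3.3 3.9 1.9
   vertex 0.6 4.0 0.4
   vertex 1.7 2.7 3.0
  endloop
 endfacet
 facet normal 0.615 -0.786 0.066
  outer loop
   vertex 0.5 0.1 1.3
   vertex 3.8 2.8 2.7
   vertex 1.5 1.1 3.9
  endloop
 endfacet
 facet normal 0.677 -0.666 -0.313
  outer loop
   vertex 0.5 0.1 1.3
   vertex 1.2 1.0 0.9
   vertex 3.8 2.8 2.7
  endloop
 endfacet
 facet normal -0.700 -0.534 0.475
  outer loop
   vertex 0.5 0.1 1.3
   vertex 1.5 1.1 3.9
   vertex 0.0 0.4 0.9
  endloop
 endfacet
 facet normal 0.282 -0.564 -0.776
  outer loop
   vertex 0.5 0.1 1.3
   vertex 0.0 0.4 0.9
   vertex 1.2 1.0 0.9
  endloop
 endfacet
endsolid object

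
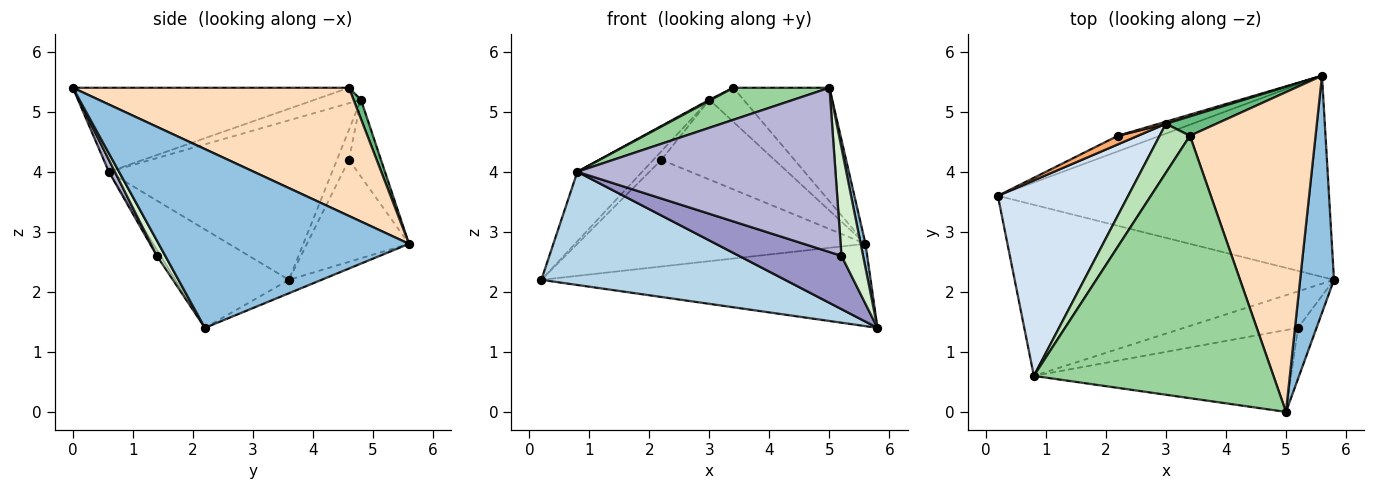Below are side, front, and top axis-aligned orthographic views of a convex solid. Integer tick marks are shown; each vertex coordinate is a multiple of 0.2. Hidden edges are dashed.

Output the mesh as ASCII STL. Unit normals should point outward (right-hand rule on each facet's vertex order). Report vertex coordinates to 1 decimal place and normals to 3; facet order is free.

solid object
 facet normal -0.037 0.379 -0.925
  outer loop
   vertex 5.6 5.6 2.8
   vertex 5.8 2.2 1.4
   vertex 0.2 3.6 2.2
  endloop
 endfacet
 facet normal 0.982 -0.019 0.186
  outer loop
   vertex 5.0 0.0 5.4
   vertex 5.8 2.2 1.4
   vertex 5.6 5.6 2.8
  endloop
 endfacet
 facet normal -0.249 -0.534 -0.808
  outer loop
   vertex 0.8 0.6 4.0
   vertex 0.2 3.6 2.2
   vertex 5.8 2.2 1.4
  endloop
 endfacet
 facet normal -0.755 0.219 0.617
  outer loop
   vertex 0.8 0.6 4.0
   vertex 3.0 4.8 5.2
   vertex 0.2 3.6 2.2
  endloop
 endfacet
 facet normal -0.331 0.934 -0.136
  outer loop
   vertex 2.2 4.6 4.2
   vertex 5.6 5.6 2.8
   vertex 0.2 3.6 2.2
  endloop
 endfacet
 facet normal -0.728 0.485 0.485
  outer loop
   vertex 2.2 4.6 4.2
   vertex 0.2 3.6 2.2
   vertex 3.0 4.8 5.2
  endloop
 endfacet
 facet normal -0.272 0.962 0.026
  outer loop
   vertex 2.2 4.6 4.2
   vertex 3.0 4.8 5.2
   vertex 5.6 5.6 2.8
  endloop
 endfacet
 facet normal 0.693 0.241 0.679
  outer loop
   vertex 3.4 4.6 5.4
   vertex 5.0 0.0 5.4
   vertex 5.6 5.6 2.8
  endloop
 endfacet
 facet normal 0.185 0.855 0.485
  outer loop
   vertex 3.4 4.6 5.4
   vertex 5.6 5.6 2.8
   vertex 3.0 4.8 5.2
  endloop
 endfacet
 facet normal -0.329 -0.114 0.937
  outer loop
   vertex 3.4 4.6 5.4
   vertex 0.8 0.6 4.0
   vertex 5.0 0.0 5.4
  endloop
 endfacet
 facet normal -0.454 -0.017 0.891
  outer loop
   vertex 3.4 4.6 5.4
   vertex 3.0 4.8 5.2
   vertex 0.8 0.6 4.0
  endloop
 endfacet
 facet normal 0.332 -0.853 -0.403
  outer loop
   vertex 5.2 1.4 2.6
   vertex 5.8 2.2 1.4
   vertex 5.0 0.0 5.4
  endloop
 endfacet
 facet normal -0.030 -0.825 -0.565
  outer loop
   vertex 5.2 1.4 2.6
   vertex 0.8 0.6 4.0
   vertex 5.8 2.2 1.4
  endloop
 endfacet
 facet normal 0.021 -0.895 -0.446
  outer loop
   vertex 5.2 1.4 2.6
   vertex 5.0 0.0 5.4
   vertex 0.8 0.6 4.0
  endloop
 endfacet
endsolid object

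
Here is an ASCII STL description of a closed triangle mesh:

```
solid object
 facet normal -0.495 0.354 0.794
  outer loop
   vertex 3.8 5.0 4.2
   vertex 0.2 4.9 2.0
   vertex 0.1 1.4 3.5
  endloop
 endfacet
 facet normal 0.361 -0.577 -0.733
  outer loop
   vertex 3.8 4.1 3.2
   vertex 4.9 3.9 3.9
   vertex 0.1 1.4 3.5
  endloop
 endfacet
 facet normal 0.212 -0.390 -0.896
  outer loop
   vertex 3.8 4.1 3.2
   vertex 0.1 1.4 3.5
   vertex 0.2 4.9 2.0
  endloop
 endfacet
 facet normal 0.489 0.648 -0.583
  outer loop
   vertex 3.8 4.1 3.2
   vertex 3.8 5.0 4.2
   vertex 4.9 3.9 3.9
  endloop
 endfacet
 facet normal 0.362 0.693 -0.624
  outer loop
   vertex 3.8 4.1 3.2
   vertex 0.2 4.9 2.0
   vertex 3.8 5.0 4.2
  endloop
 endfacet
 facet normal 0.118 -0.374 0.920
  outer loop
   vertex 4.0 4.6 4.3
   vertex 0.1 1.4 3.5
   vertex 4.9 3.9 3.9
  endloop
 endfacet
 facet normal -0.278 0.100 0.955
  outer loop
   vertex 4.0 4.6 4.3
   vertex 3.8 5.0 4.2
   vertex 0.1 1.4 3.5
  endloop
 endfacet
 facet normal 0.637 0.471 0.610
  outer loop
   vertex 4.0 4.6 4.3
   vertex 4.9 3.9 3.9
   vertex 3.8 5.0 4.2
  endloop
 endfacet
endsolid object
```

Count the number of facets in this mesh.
8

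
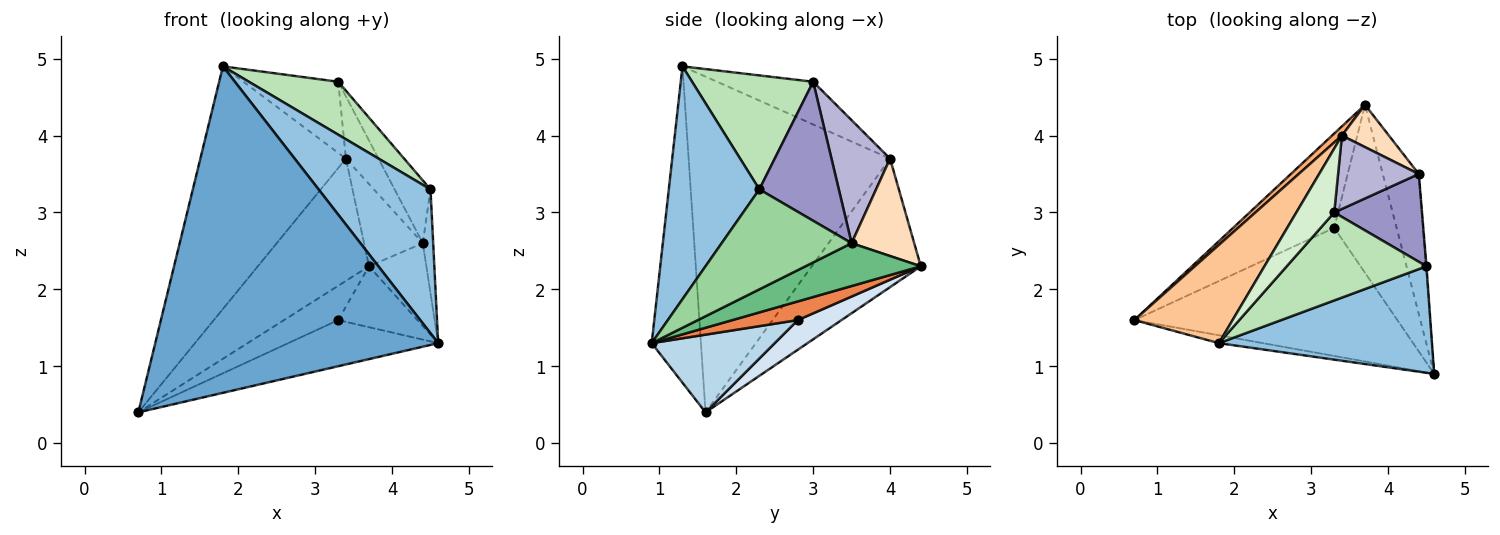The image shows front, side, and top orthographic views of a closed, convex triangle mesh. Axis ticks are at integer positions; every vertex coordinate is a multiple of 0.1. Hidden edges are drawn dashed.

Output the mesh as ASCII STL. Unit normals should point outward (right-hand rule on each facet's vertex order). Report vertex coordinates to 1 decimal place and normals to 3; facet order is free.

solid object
 facet normal -0.171 -0.985 -0.024
  outer loop
   vertex 1.8 1.3 4.9
   vertex 0.7 1.6 0.4
   vertex 4.6 0.9 1.3
  endloop
 endfacet
 facet normal 0.545 -0.674 0.499
  outer loop
   vertex 4.5 2.3 3.3
   vertex 1.8 1.3 4.9
   vertex 4.6 0.9 1.3
  endloop
 endfacet
 facet normal 0.268 0.326 -0.907
  outer loop
   vertex 3.3 2.8 1.6
   vertex 4.6 0.9 1.3
   vertex 0.7 1.6 0.4
  endloop
 endfacet
 facet normal 0.266 0.330 -0.906
  outer loop
   vertex 3.3 2.8 1.6
   vertex 0.7 1.6 0.4
   vertex 3.7 4.4 2.3
  endloop
 endfacet
 facet normal 0.271 0.328 -0.905
  outer loop
   vertex 3.3 2.8 1.6
   vertex 3.7 4.4 2.3
   vertex 4.6 0.9 1.3
  endloop
 endfacet
 facet normal -0.699 0.713 0.054
  outer loop
   vertex 3.4 4.0 3.7
   vertex 3.7 4.4 2.3
   vertex 0.7 1.6 0.4
  endloop
 endfacet
 facet normal -0.789 0.570 0.231
  outer loop
   vertex 3.4 4.0 3.7
   vertex 0.7 1.6 0.4
   vertex 1.8 1.3 4.9
  endloop
 endfacet
 facet normal 0.688 0.646 0.332
  outer loop
   vertex 4.4 3.5 2.6
   vertex 3.7 4.4 2.3
   vertex 3.4 4.0 3.7
  endloop
 endfacet
 facet normal 0.715 0.356 -0.602
  outer loop
   vertex 4.4 3.5 2.6
   vertex 4.6 0.9 1.3
   vertex 3.7 4.4 2.3
  endloop
 endfacet
 facet normal 0.997 0.080 -0.006
  outer loop
   vertex 4.4 3.5 2.6
   vertex 4.5 2.3 3.3
   vertex 4.6 0.9 1.3
  endloop
 endfacet
 facet normal 0.573 -0.423 0.702
  outer loop
   vertex 3.3 3.0 4.7
   vertex 1.8 1.3 4.9
   vertex 4.5 2.3 3.3
  endloop
 endfacet
 facet normal -0.602 0.594 0.534
  outer loop
   vertex 3.3 3.0 4.7
   vertex 3.4 4.0 3.7
   vertex 1.8 1.3 4.9
  endloop
 endfacet
 facet normal 0.790 0.357 0.499
  outer loop
   vertex 3.3 3.0 4.7
   vertex 4.5 2.3 3.3
   vertex 4.4 3.5 2.6
  endloop
 endfacet
 facet normal 0.758 0.422 0.497
  outer loop
   vertex 3.3 3.0 4.7
   vertex 4.4 3.5 2.6
   vertex 3.4 4.0 3.7
  endloop
 endfacet
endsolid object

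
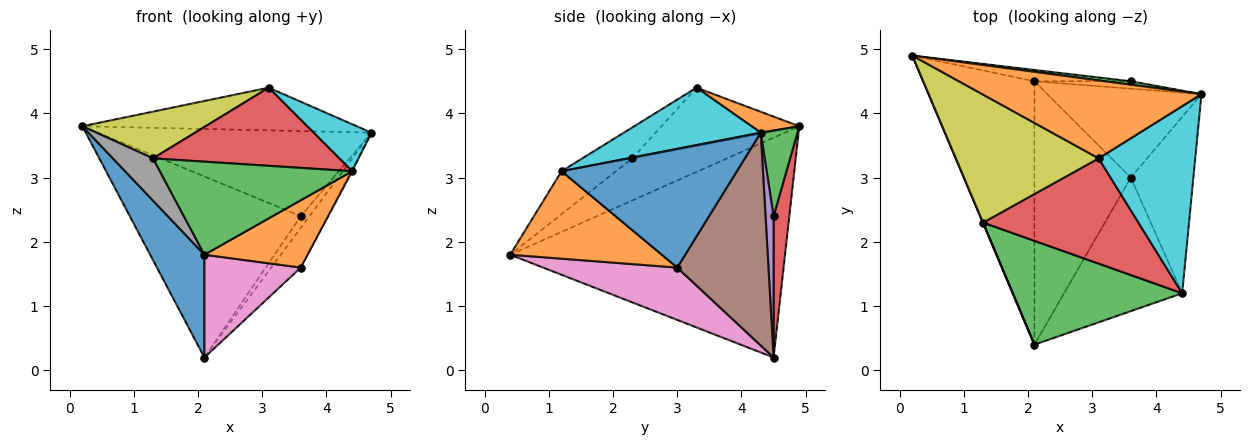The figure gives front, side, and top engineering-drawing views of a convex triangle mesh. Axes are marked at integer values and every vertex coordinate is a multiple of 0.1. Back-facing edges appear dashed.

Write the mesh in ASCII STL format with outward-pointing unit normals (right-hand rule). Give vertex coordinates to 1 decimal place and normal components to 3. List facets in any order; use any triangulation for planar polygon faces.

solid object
 facet normal -0.879 -0.173 -0.445
  outer loop
   vertex 2.1 4.5 0.2
   vertex 2.1 0.4 1.8
   vertex 0.2 4.9 3.8
  endloop
 endfacet
 facet normal 0.083 0.479 0.874
  outer loop
   vertex 3.1 3.3 4.4
   vertex 4.7 4.3 3.7
   vertex 0.2 4.9 3.8
  endloop
 endfacet
 facet normal 0.133 0.990 0.040
  outer loop
   vertex 3.6 4.5 2.4
   vertex 0.2 4.9 3.8
   vertex 4.7 4.3 3.7
  endloop
 endfacet
 facet normal 0.091 0.994 -0.062
  outer loop
   vertex 3.6 4.5 2.4
   vertex 2.1 4.5 0.2
   vertex 0.2 4.9 3.8
  endloop
 endfacet
 facet normal 0.619 0.662 -0.422
  outer loop
   vertex 3.6 4.5 2.4
   vertex 4.7 4.3 3.7
   vertex 2.1 4.5 0.2
  endloop
 endfacet
 facet normal 0.783 0.254 -0.567
  outer loop
   vertex 3.6 3.0 1.6
   vertex 2.1 4.5 0.2
   vertex 4.7 4.3 3.7
  endloop
 endfacet
 facet normal 0.451 -0.324 -0.831
  outer loop
   vertex 3.6 3.0 1.6
   vertex 2.1 0.4 1.8
   vertex 2.1 4.5 0.2
  endloop
 endfacet
 facet normal -0.921 -0.390 0.003
  outer loop
   vertex 1.3 2.3 3.3
   vertex 0.2 4.9 3.8
   vertex 2.1 0.4 1.8
  endloop
 endfacet
 facet normal -0.358 -0.320 0.877
  outer loop
   vertex 1.3 2.3 3.3
   vertex 3.1 3.3 4.4
   vertex 0.2 4.9 3.8
  endloop
 endfacet
 facet normal 0.499 -0.211 0.840
  outer loop
   vertex 4.4 1.2 3.1
   vertex 4.7 4.3 3.7
   vertex 3.1 3.3 4.4
  endloop
 endfacet
 facet normal 0.885 0.005 -0.466
  outer loop
   vertex 4.4 1.2 3.1
   vertex 3.6 3.0 1.6
   vertex 4.7 4.3 3.7
  endloop
 endfacet
 facet normal 0.552 -0.376 -0.745
  outer loop
   vertex 4.4 1.2 3.1
   vertex 2.1 0.4 1.8
   vertex 3.6 3.0 1.6
  endloop
 endfacet
 facet normal -0.185 -0.656 0.732
  outer loop
   vertex 4.4 1.2 3.1
   vertex 1.3 2.3 3.3
   vertex 2.1 0.4 1.8
  endloop
 endfacet
 facet normal -0.158 -0.588 0.793
  outer loop
   vertex 4.4 1.2 3.1
   vertex 3.1 3.3 4.4
   vertex 1.3 2.3 3.3
  endloop
 endfacet
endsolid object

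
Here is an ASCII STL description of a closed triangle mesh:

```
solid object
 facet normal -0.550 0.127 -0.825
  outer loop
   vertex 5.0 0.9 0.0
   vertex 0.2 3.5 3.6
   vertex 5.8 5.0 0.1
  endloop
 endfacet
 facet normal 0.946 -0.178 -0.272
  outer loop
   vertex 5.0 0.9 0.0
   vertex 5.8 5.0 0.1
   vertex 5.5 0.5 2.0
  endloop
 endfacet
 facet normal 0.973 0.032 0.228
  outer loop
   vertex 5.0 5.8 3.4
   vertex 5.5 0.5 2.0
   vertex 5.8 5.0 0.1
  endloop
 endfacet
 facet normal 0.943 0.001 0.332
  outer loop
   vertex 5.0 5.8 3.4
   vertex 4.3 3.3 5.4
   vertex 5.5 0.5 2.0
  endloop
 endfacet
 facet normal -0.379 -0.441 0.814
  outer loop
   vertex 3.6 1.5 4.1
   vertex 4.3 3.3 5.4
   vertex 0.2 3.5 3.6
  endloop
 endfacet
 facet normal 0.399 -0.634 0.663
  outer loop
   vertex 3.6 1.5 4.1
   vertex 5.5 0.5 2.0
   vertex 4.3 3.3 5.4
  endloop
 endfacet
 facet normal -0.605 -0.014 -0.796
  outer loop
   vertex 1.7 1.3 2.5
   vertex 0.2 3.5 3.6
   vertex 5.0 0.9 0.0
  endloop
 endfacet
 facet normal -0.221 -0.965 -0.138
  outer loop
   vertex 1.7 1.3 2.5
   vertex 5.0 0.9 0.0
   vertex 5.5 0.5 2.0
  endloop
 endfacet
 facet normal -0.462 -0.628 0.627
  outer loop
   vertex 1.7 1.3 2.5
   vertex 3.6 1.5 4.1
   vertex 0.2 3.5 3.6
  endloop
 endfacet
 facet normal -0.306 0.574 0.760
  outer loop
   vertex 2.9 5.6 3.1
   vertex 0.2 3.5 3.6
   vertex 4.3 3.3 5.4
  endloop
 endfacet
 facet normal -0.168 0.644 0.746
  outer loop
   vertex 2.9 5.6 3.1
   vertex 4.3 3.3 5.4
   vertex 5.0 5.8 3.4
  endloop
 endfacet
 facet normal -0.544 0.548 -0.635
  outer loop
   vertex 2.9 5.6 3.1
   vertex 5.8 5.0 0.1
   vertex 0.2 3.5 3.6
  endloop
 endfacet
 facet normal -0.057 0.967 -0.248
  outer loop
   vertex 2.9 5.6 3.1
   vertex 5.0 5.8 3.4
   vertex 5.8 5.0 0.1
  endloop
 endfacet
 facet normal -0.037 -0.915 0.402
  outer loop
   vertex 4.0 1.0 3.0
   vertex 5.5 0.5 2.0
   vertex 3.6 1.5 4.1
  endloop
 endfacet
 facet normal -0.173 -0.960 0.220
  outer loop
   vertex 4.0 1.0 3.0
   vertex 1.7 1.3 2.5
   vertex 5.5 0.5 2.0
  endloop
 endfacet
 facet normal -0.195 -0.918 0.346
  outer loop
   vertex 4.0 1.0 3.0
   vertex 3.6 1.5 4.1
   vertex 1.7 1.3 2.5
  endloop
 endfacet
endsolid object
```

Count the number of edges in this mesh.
24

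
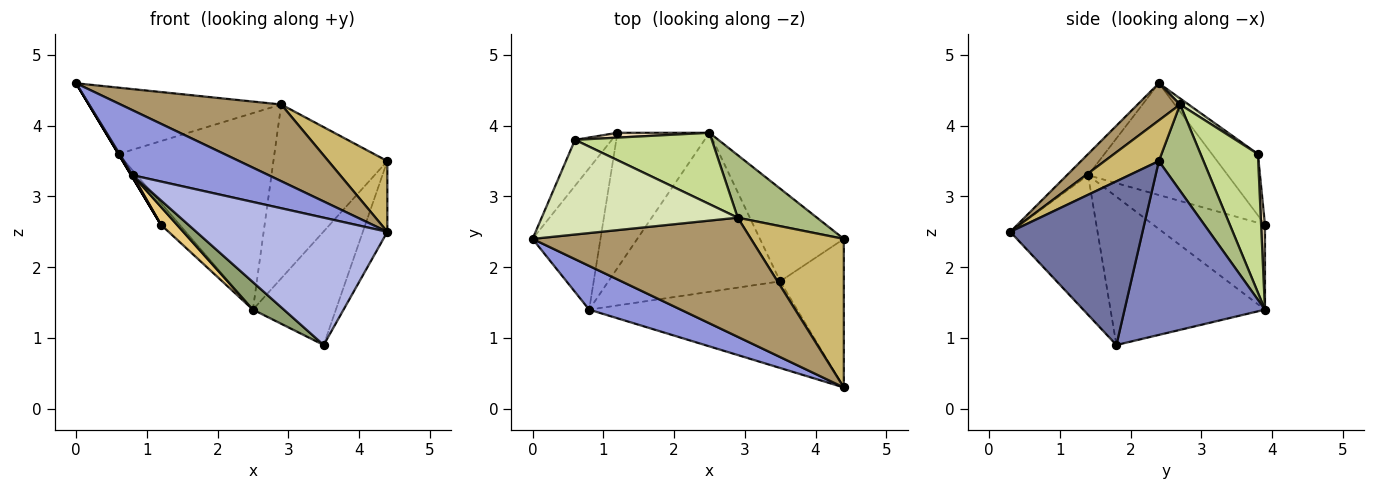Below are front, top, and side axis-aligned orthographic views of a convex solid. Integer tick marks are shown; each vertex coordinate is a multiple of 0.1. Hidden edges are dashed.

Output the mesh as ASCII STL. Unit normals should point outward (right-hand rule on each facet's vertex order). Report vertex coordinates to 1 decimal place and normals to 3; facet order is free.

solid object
 facet normal 0.918 0.170 -0.357
  outer loop
   vertex 4.4 2.4 3.5
   vertex 4.4 0.3 2.5
   vertex 3.5 1.8 0.9
  endloop
 endfacet
 facet normal 0.795 0.470 -0.384
  outer loop
   vertex 4.4 2.4 3.5
   vertex 3.5 1.8 0.9
   vertex 2.5 3.9 1.4
  endloop
 endfacet
 facet normal -0.128 -0.823 0.554
  outer loop
   vertex 0.8 1.4 3.3
   vertex 4.4 0.3 2.5
   vertex 0.0 2.4 4.6
  endloop
 endfacet
 facet normal -0.353 -0.773 -0.526
  outer loop
   vertex 0.8 1.4 3.3
   vertex 3.5 1.8 0.9
   vertex 4.4 0.3 2.5
  endloop
 endfacet
 facet normal -0.648 -0.130 -0.751
  outer loop
   vertex 0.8 1.4 3.3
   vertex 2.5 3.9 1.4
   vertex 3.5 1.8 0.9
  endloop
 endfacet
 facet normal 0.346 0.883 0.318
  outer loop
   vertex 2.9 2.7 4.3
   vertex 4.4 2.4 3.5
   vertex 2.5 3.9 1.4
  endloop
 endfacet
 facet normal 0.327 0.888 0.323
  outer loop
   vertex 2.9 2.7 4.3
   vertex 2.5 3.9 1.4
   vertex 0.6 3.8 3.6
  endloop
 endfacet
 facet normal 0.025 0.574 0.819
  outer loop
   vertex 2.9 2.7 4.3
   vertex 0.6 3.8 3.6
   vertex 0.0 2.4 4.6
  endloop
 endfacet
 facet normal 0.142 -0.536 0.832
  outer loop
   vertex 2.9 2.7 4.3
   vertex 0.0 2.4 4.6
   vertex 4.4 0.3 2.5
  endloop
 endfacet
 facet normal 0.368 -0.400 0.840
  outer loop
   vertex 2.9 2.7 4.3
   vertex 4.4 0.3 2.5
   vertex 4.4 2.4 3.5
  endloop
 endfacet
 facet normal -0.675 -0.097 -0.731
  outer loop
   vertex 1.2 3.9 2.6
   vertex 2.5 3.9 1.4
   vertex 0.8 1.4 3.3
  endloop
 endfacet
 facet normal 0.198 0.956 0.214
  outer loop
   vertex 1.2 3.9 2.6
   vertex 0.6 3.8 3.6
   vertex 2.5 3.9 1.4
  endloop
 endfacet
 facet normal -0.855 -0.009 -0.519
  outer loop
   vertex 1.2 3.9 2.6
   vertex 0.8 1.4 3.3
   vertex 0.0 2.4 4.6
  endloop
 endfacet
 facet normal -0.857 0.000 -0.514
  outer loop
   vertex 1.2 3.9 2.6
   vertex 0.0 2.4 4.6
   vertex 0.6 3.8 3.6
  endloop
 endfacet
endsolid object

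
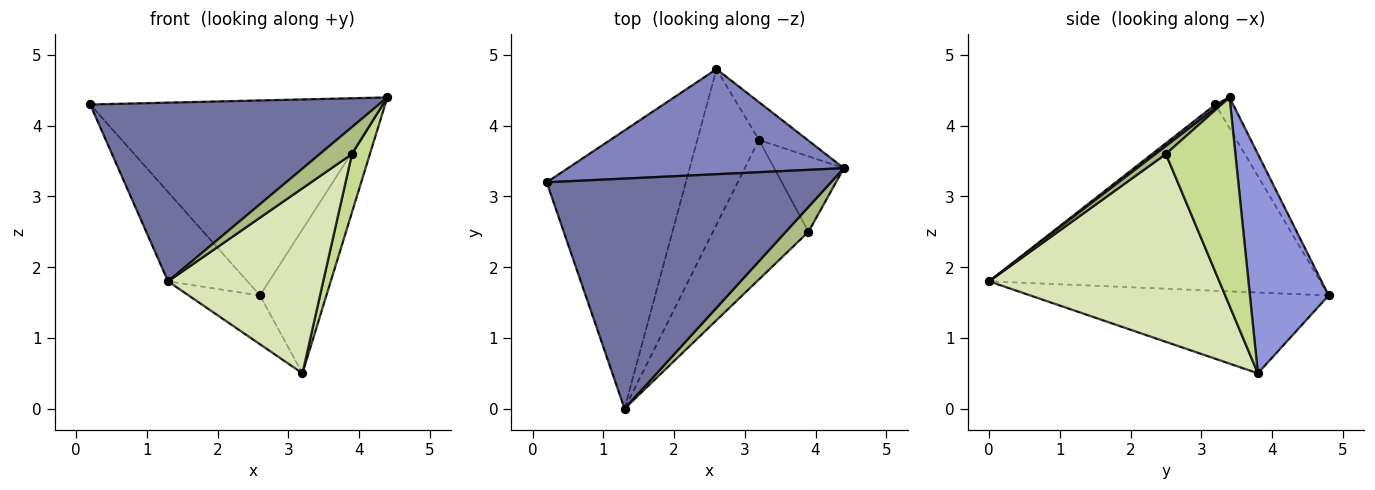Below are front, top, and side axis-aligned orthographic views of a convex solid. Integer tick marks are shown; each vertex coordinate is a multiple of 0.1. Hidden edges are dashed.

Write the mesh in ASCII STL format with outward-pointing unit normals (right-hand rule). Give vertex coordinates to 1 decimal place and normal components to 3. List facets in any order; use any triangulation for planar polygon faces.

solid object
 facet normal 0.010 -0.613 0.790
  outer loop
   vertex 1.3 0.0 1.8
   vertex 4.4 3.4 4.4
   vertex 0.2 3.2 4.3
  endloop
 endfacet
 facet normal -0.053 0.879 0.474
  outer loop
   vertex 2.6 4.8 1.6
   vertex 0.2 3.2 4.3
   vertex 4.4 3.4 4.4
  endloop
 endfacet
 facet normal 0.754 0.636 -0.167
  outer loop
   vertex 2.6 4.8 1.6
   vertex 4.4 3.4 4.4
   vertex 3.2 3.8 0.5
  endloop
 endfacet
 facet normal -0.787 0.189 -0.588
  outer loop
   vertex 2.6 4.8 1.6
   vertex 1.3 0.0 1.8
   vertex 0.2 3.2 4.3
  endloop
 endfacet
 facet normal -0.781 0.187 -0.596
  outer loop
   vertex 2.6 4.8 1.6
   vertex 3.2 3.8 0.5
   vertex 1.3 0.0 1.8
  endloop
 endfacet
 facet normal 0.230 -0.715 0.660
  outer loop
   vertex 3.9 2.5 3.6
   vertex 4.4 3.4 4.4
   vertex 1.3 0.0 1.8
  endloop
 endfacet
 facet normal 0.921 -0.238 -0.308
  outer loop
   vertex 3.9 2.5 3.6
   vertex 3.2 3.8 0.5
   vertex 4.4 3.4 4.4
  endloop
 endfacet
 facet normal 0.764 -0.515 -0.388
  outer loop
   vertex 3.9 2.5 3.6
   vertex 1.3 0.0 1.8
   vertex 3.2 3.8 0.5
  endloop
 endfacet
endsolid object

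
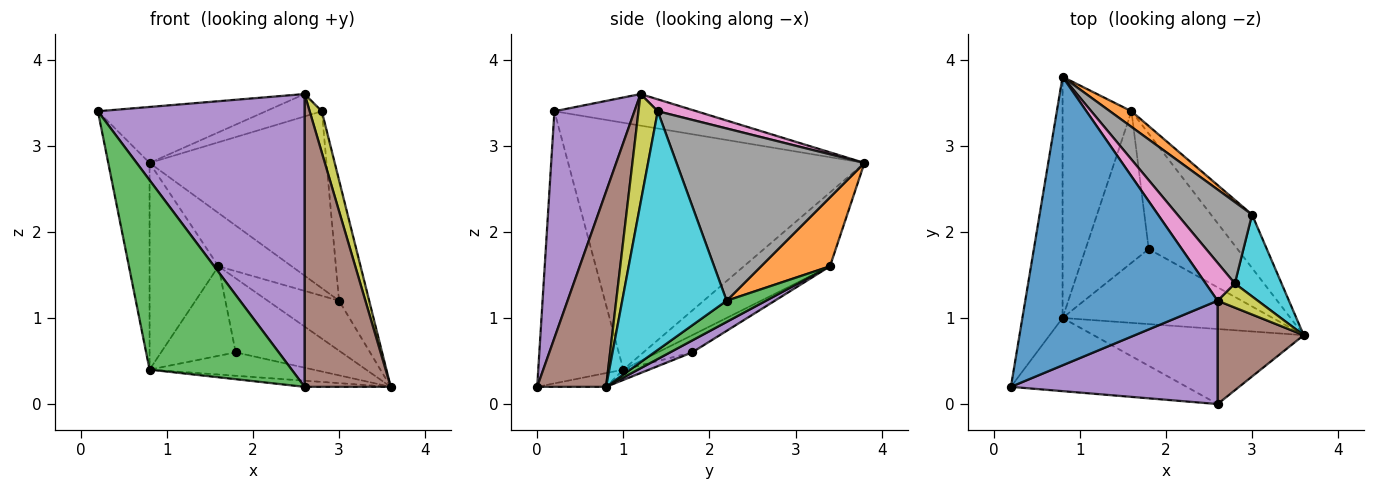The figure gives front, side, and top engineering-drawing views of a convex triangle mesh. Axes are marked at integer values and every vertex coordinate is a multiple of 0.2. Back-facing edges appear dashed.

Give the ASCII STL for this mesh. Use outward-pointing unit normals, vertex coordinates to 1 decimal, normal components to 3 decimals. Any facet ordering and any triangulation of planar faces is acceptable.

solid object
 facet normal -0.159 0.188 0.969
  outer loop
   vertex 2.6 1.2 3.6
   vertex 0.8 3.8 2.8
   vertex 0.2 0.2 3.4
  endloop
 endfacet
 facet normal -0.978 0.136 -0.159
  outer loop
   vertex 0.8 1.0 0.4
   vertex 0.2 0.2 3.4
   vertex 0.8 3.8 2.8
  endloop
 endfacet
 facet normal -0.487 -0.814 -0.315
  outer loop
   vertex 2.6 0.0 0.2
   vertex 0.2 0.2 3.4
   vertex 0.8 1.0 0.4
  endloop
 endfacet
 facet normal -0.065 0.082 -0.995
  outer loop
   vertex 2.6 0.0 0.2
   vertex 0.8 1.0 0.4
   vertex 3.6 0.8 0.2
  endloop
 endfacet
 facet normal 0.343 -0.886 0.313
  outer loop
   vertex 2.6 0.0 0.2
   vertex 2.6 1.2 3.6
   vertex 0.2 0.2 3.4
  endloop
 endfacet
 facet normal 0.602 -0.753 0.266
  outer loop
   vertex 2.6 0.0 0.2
   vertex 3.6 0.8 0.2
   vertex 2.6 1.2 3.6
  endloop
 endfacet
 facet normal 0.332 0.480 0.812
  outer loop
   vertex 2.8 1.4 3.4
   vertex 0.8 3.8 2.8
   vertex 2.6 1.2 3.6
  endloop
 endfacet
 facet normal 0.694 0.654 0.301
  outer loop
   vertex 2.8 1.4 3.4
   vertex 3.0 2.2 1.2
   vertex 0.8 3.8 2.8
  endloop
 endfacet
 facet normal 0.807 -0.510 0.297
  outer loop
   vertex 2.8 1.4 3.4
   vertex 2.6 1.2 3.6
   vertex 3.6 0.8 0.2
  endloop
 endfacet
 facet normal 0.944 0.273 0.185
  outer loop
   vertex 2.8 1.4 3.4
   vertex 3.6 0.8 0.2
   vertex 3.0 2.2 1.2
  endloop
 endfacet
 facet normal -0.631 0.505 -0.589
  outer loop
   vertex 1.6 3.4 1.6
   vertex 0.8 1.0 0.4
   vertex 0.8 3.8 2.8
  endloop
 endfacet
 facet normal 0.670 0.712 0.209
  outer loop
   vertex 1.6 3.4 1.6
   vertex 0.8 3.8 2.8
   vertex 3.0 2.2 1.2
  endloop
 endfacet
 facet normal 0.353 0.639 -0.683
  outer loop
   vertex 1.6 3.4 1.6
   vertex 3.0 2.2 1.2
   vertex 3.6 0.8 0.2
  endloop
 endfacet
 facet normal -0.047 0.297 -0.954
  outer loop
   vertex 1.8 1.8 0.6
   vertex 3.6 0.8 0.2
   vertex 0.8 1.0 0.4
  endloop
 endfacet
 facet normal 0.112 0.537 -0.836
  outer loop
   vertex 1.8 1.8 0.6
   vertex 1.6 3.4 1.6
   vertex 3.6 0.8 0.2
  endloop
 endfacet
 facet normal -0.229 0.495 -0.838
  outer loop
   vertex 1.8 1.8 0.6
   vertex 0.8 1.0 0.4
   vertex 1.6 3.4 1.6
  endloop
 endfacet
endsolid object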